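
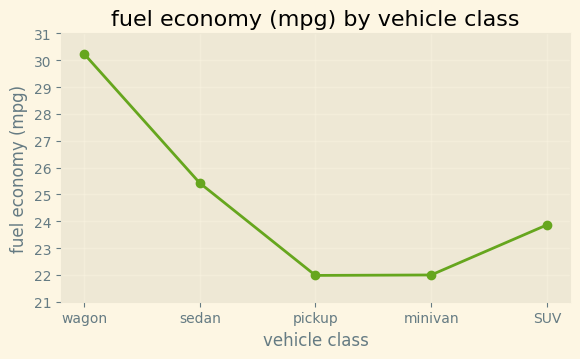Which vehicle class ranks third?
SUV

Top 4: wagon ≈ 30, sedan ≈ 25, SUV ≈ 24, minivan ≈ 22.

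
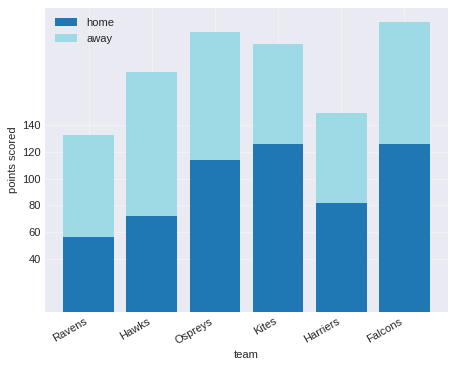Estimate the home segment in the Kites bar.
home top ≈ 120, bottom ≈ 0; segment ≈ 120.

≈ 120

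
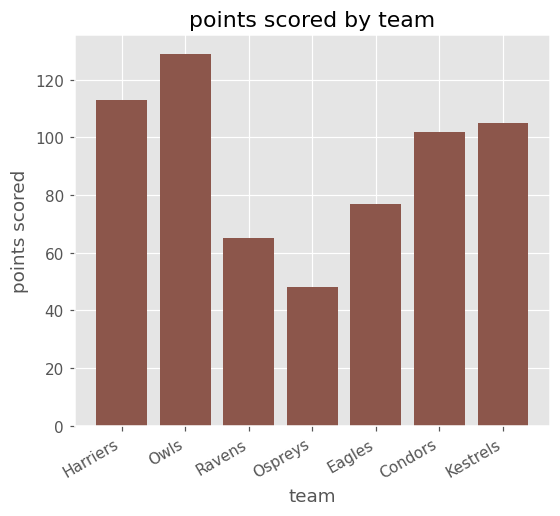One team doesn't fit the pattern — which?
Ospreys ≈ 40; the rest sit between ≈ 60 and ≈ 120.

Ospreys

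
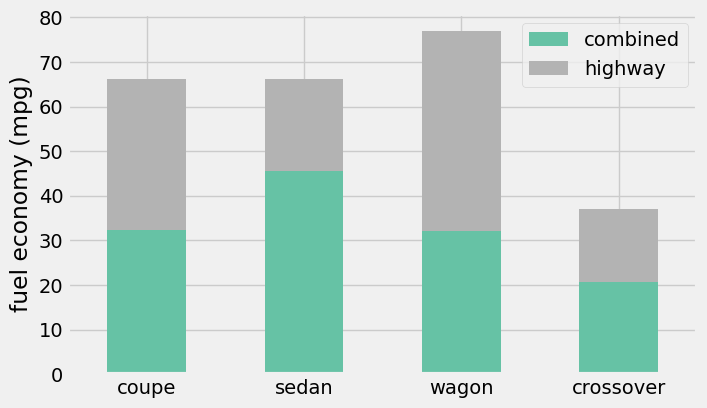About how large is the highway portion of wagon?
≈ 50

highway top ≈ 80, bottom ≈ 30; segment ≈ 50.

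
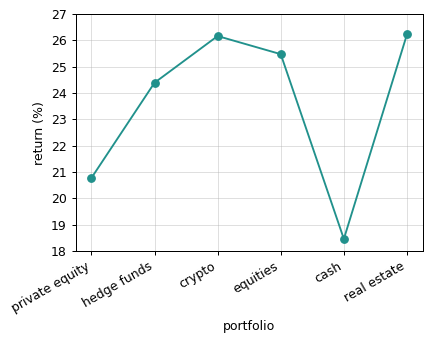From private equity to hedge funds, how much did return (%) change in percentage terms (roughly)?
private equity ≈ 21, hedge funds ≈ 24; (24 − 21) / 21 ≈ +14.3%.

≈ +14.3%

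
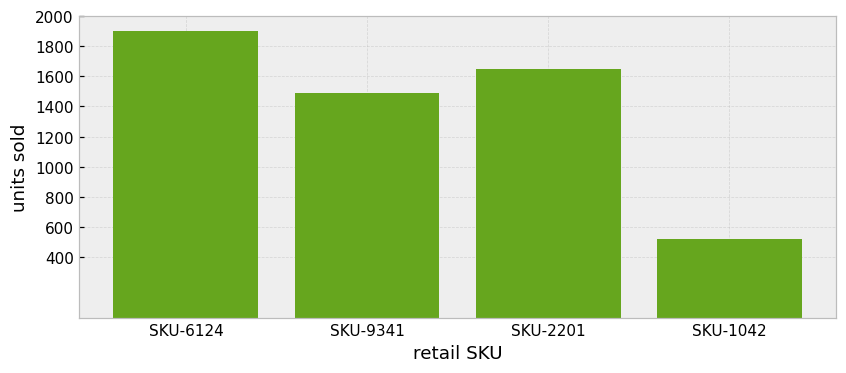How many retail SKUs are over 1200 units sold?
Above 1200: SKU-6124, SKU-9341, SKU-2201.

3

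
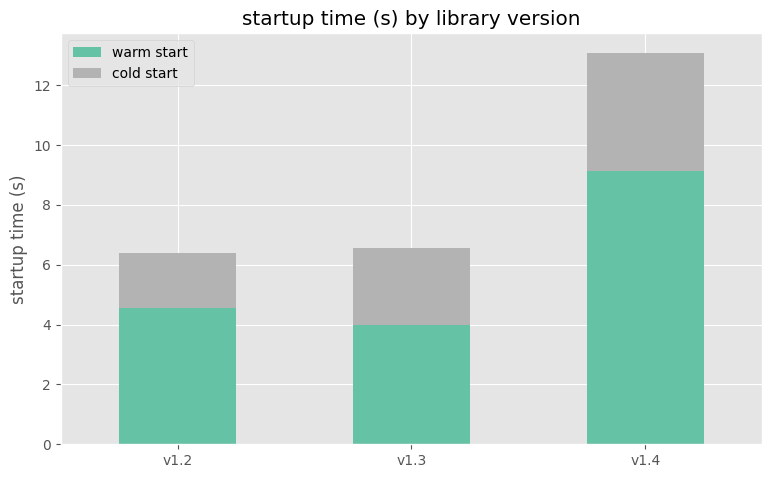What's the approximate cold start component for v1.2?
cold start top ≈ 6, bottom ≈ 4; segment ≈ 2.

≈ 2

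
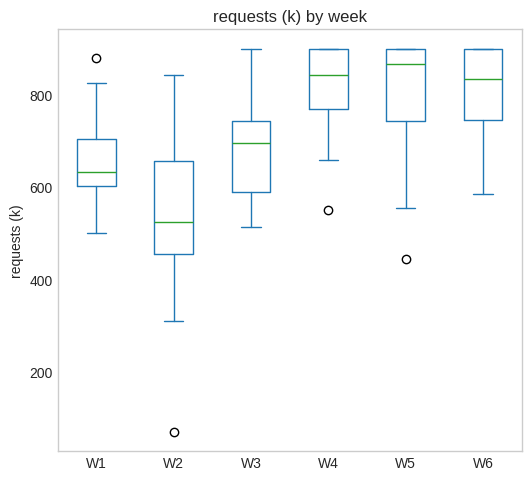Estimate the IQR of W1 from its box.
≈ 100

Q3 ≈ 700, Q1 ≈ 600; IQR ≈ 100.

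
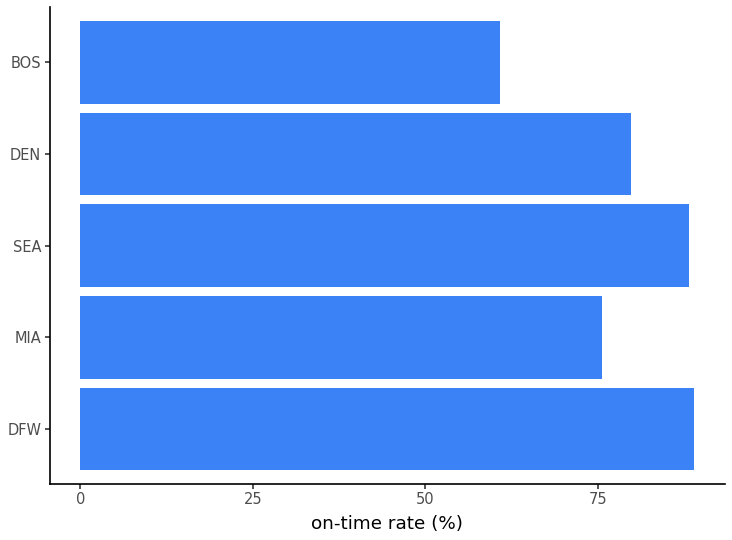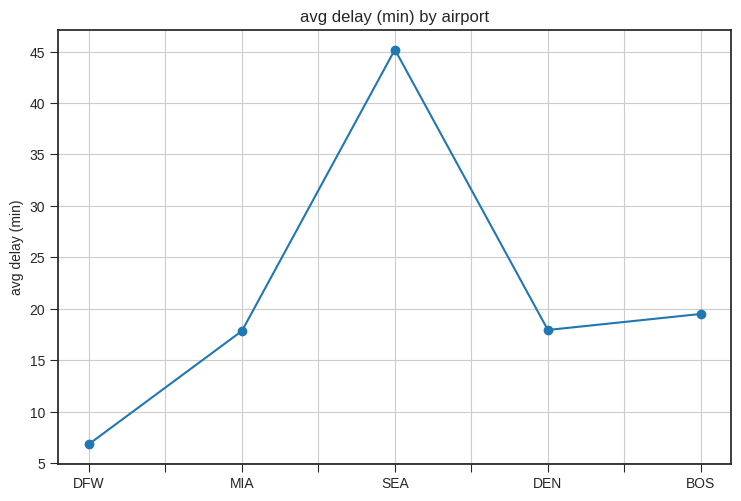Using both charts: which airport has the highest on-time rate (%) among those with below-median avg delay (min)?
Chart 2 median avg delay (min) ≈ 20; below-median airports: DFW, MIA. Among those, DFW has the highest on-time rate (%) (≈ 90).

DFW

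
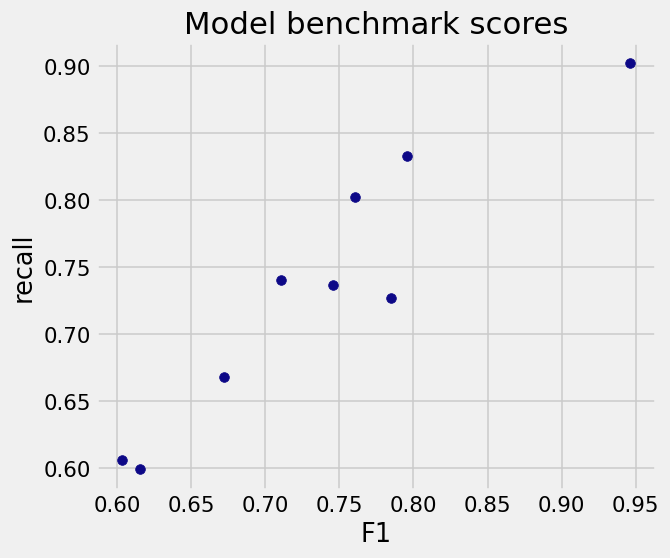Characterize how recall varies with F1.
Points are positively correlated; strong (|r| ≈ 0.9).

positive, strong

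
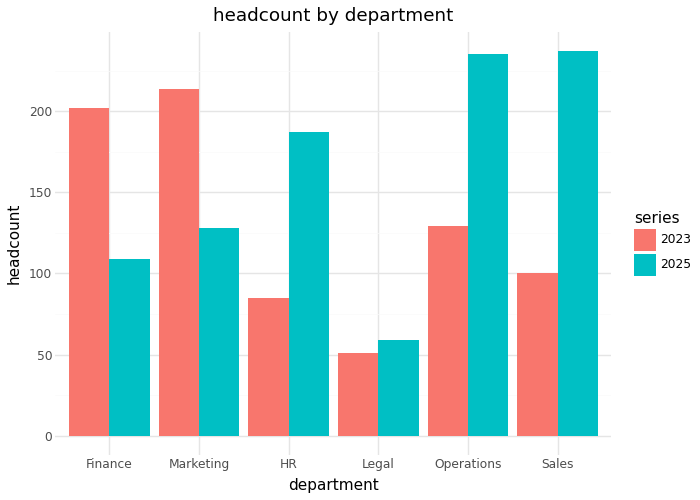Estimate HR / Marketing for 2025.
HR ≈ 180, Marketing ≈ 120; 180/120 ≈ 1.5.

≈ 1.5×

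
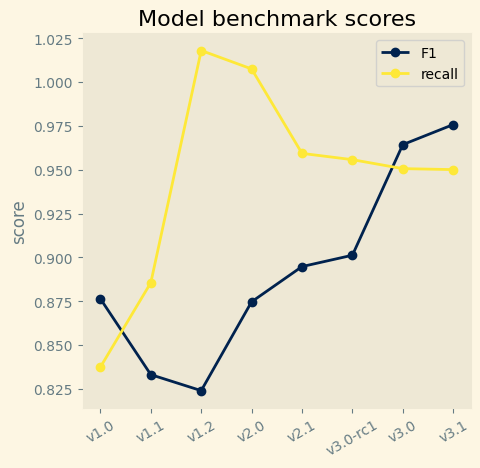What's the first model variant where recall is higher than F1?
v1.1

v1.0: recall ≈ 0.84 vs F1 ≈ 0.88 (not yet); v1.1: recall ≈ 0.88 vs F1 ≈ 0.84 (first crossover).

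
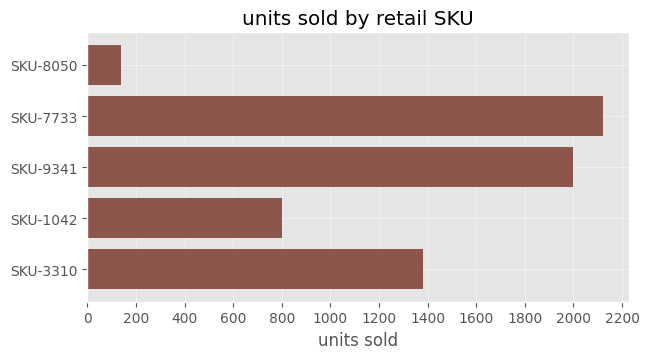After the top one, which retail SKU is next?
SKU-9341

Top 3: SKU-7733 ≈ 2200, SKU-9341 ≈ 2000, SKU-3310 ≈ 1400.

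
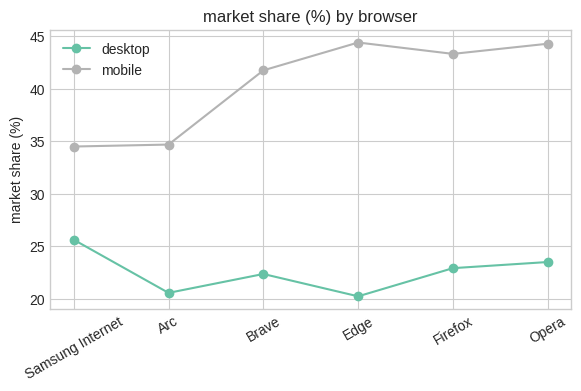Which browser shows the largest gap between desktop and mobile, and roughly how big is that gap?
Edge, ≈ 25 %

Edge: desktop ≈ 20, mobile ≈ 45 → gap ≈ 25. Next-largest (Opera) is only ≈ 20.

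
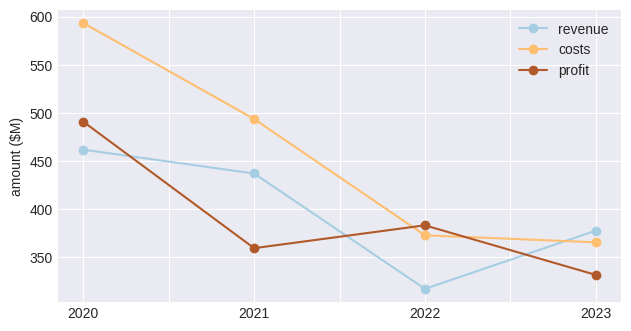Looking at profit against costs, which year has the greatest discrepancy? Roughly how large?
2021: profit ≈ 350, costs ≈ 500 → gap ≈ 150. Next-largest (2020) is only ≈ 100.

2021, ≈ 150 $M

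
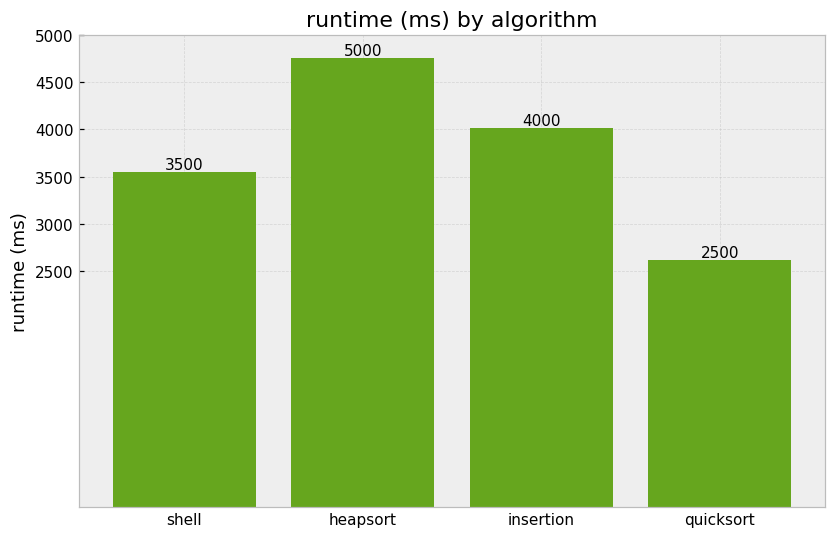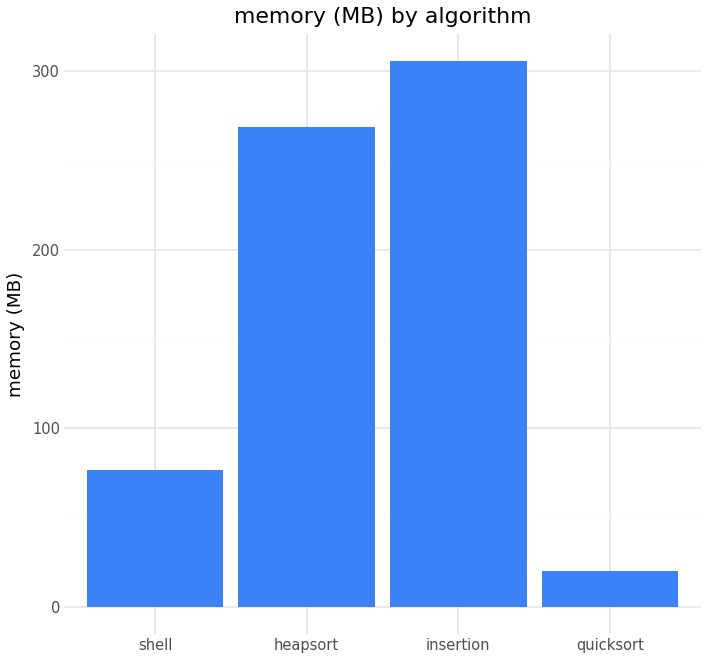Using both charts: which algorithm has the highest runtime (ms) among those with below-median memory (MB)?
Chart 2 median memory (MB) ≈ 150; below-median algorithms: shell, quicksort. Among those, shell has the highest runtime (ms) (≈ 3500).

shell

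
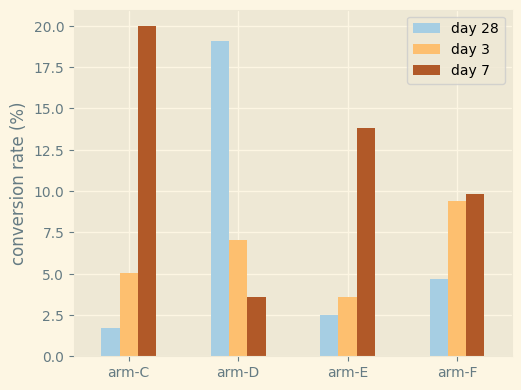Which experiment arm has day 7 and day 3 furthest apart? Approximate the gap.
arm-C, ≈ 14 %

arm-C: day 7 ≈ 20, day 3 ≈ 6 → gap ≈ 14. Next-largest (arm-E) is only ≈ 10.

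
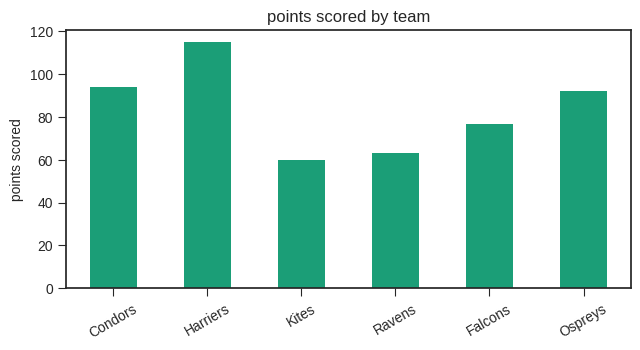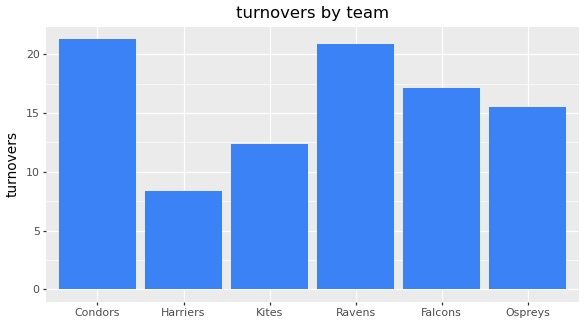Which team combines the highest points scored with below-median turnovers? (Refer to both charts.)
Harriers

Chart 2 median turnovers ≈ 16; below-median teams: Harriers, Kites, Ospreys. Among those, Harriers has the highest points scored (≈ 120).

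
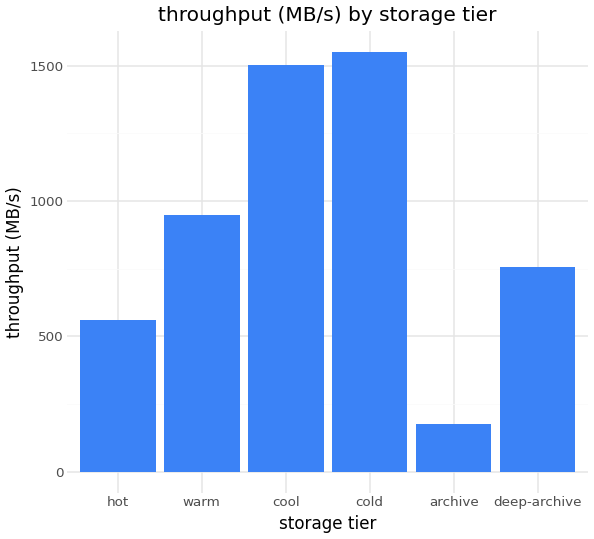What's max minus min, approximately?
Max cold ≈ 1600, min archive ≈ 200; range ≈ 1400.

≈ 1400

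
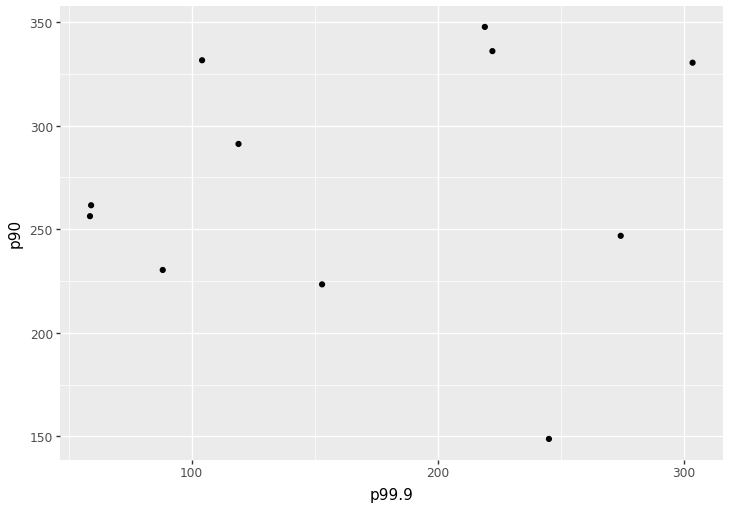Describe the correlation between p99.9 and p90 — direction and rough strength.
no clear correlation

Points are roughly uncorrelated; weak (|r| ≈ 0.1).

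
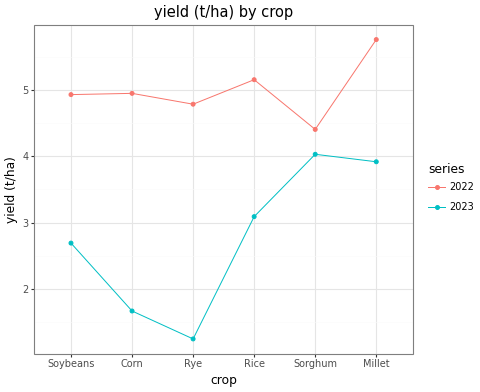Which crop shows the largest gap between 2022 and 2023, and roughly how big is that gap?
Rye: 2022 ≈ 5.0, 2023 ≈ 1.0 → gap ≈ 4.0. Next-largest (Corn) is only ≈ 3.5.

Rye, ≈ 4.0 t/ha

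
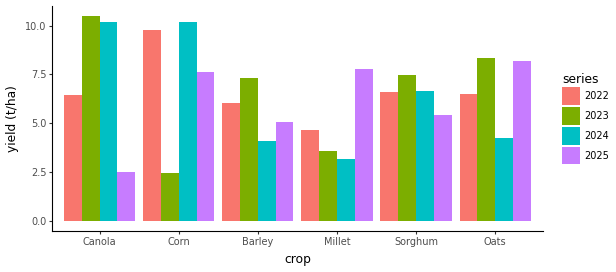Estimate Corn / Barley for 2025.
Corn ≈ 8, Barley ≈ 5; 8/5 ≈ 1.6.

≈ 1.6×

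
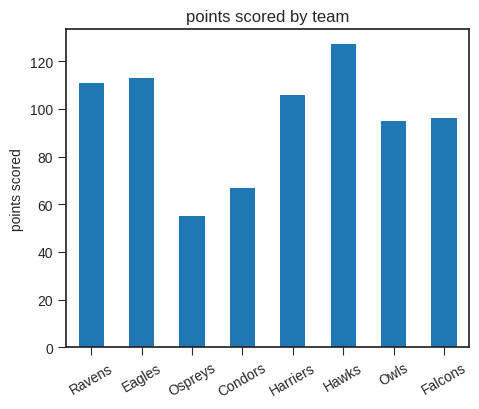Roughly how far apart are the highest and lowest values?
Max Hawks ≈ 120, min Ospreys ≈ 60; range ≈ 60.

≈ 60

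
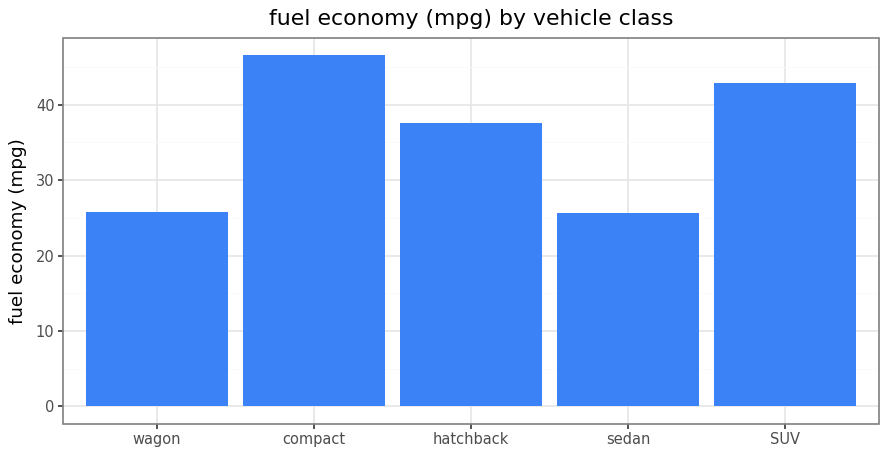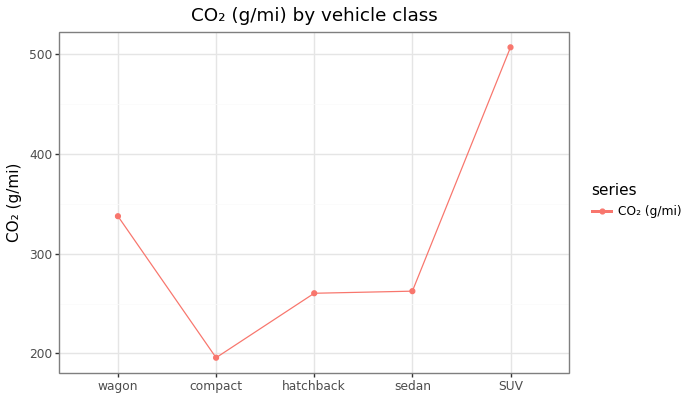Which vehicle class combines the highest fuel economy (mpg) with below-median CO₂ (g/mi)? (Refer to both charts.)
compact

Chart 2 median CO₂ (g/mi) ≈ 250; below-median vehicle classes: compact, hatchback. Among those, compact has the highest fuel economy (mpg) (≈ 45).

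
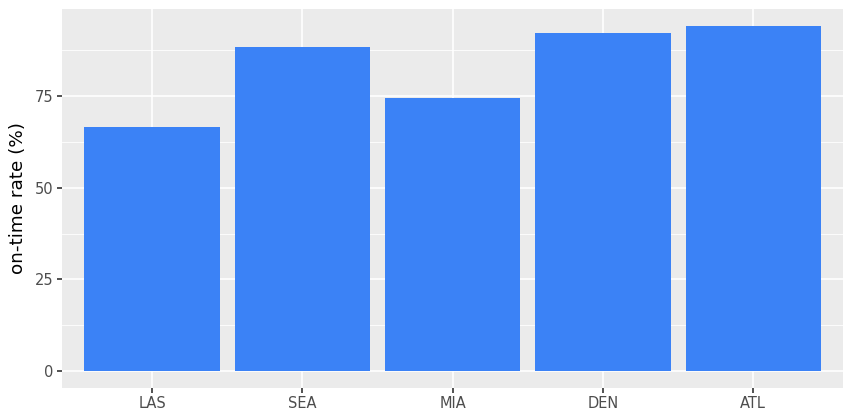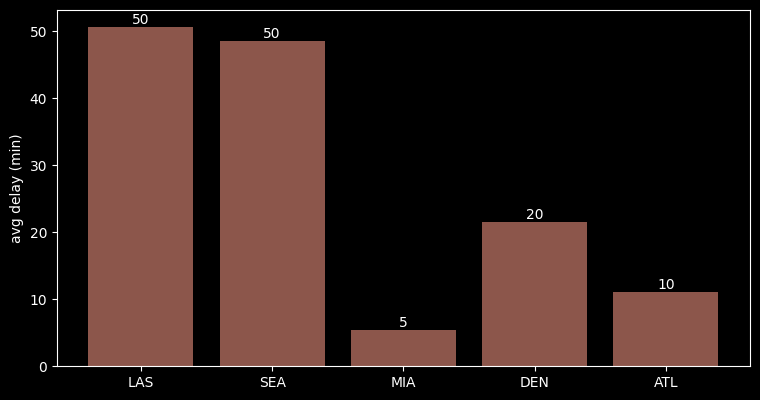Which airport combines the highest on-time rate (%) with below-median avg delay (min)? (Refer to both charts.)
ATL

Chart 2 median avg delay (min) ≈ 20; below-median airports: MIA, ATL. Among those, ATL has the highest on-time rate (%) (≈ 90).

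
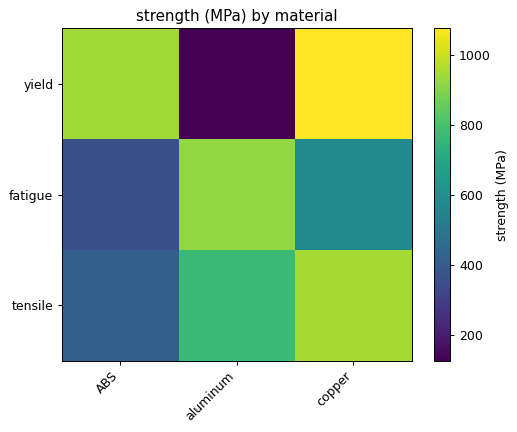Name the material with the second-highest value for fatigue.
Top 3 for fatigue: aluminum ≈ 900, copper ≈ 600, ABS ≈ 400.

copper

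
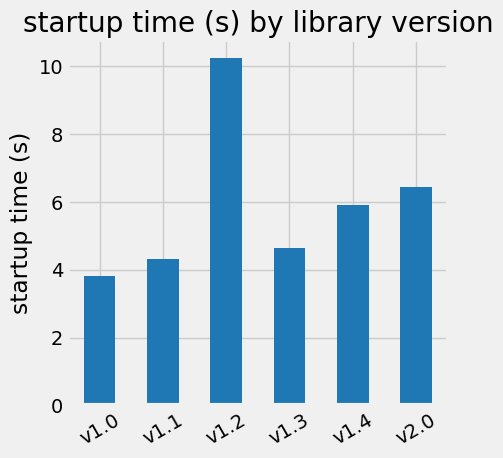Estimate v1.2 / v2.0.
≈ 1.67×

v1.2 ≈ 10, v2.0 ≈ 6; 10/6 ≈ 1.67.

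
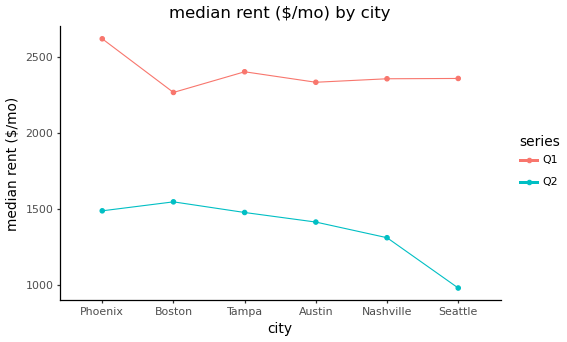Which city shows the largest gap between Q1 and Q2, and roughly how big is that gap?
Seattle: Q1 ≈ 2400, Q2 ≈ 1000 → gap ≈ 1400. Next-largest (Phoenix) is only ≈ 1200.

Seattle, ≈ 1400 $/mo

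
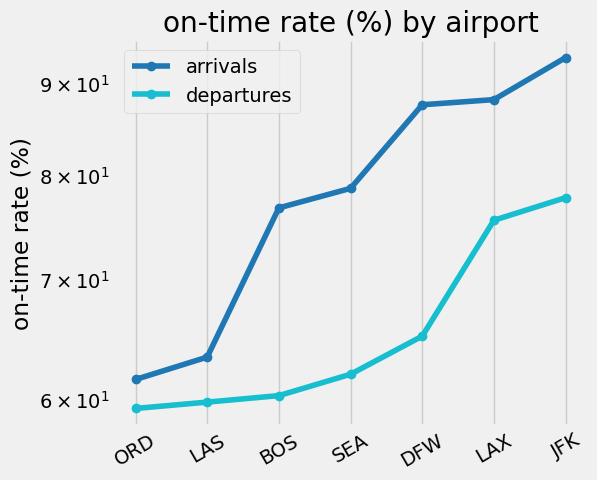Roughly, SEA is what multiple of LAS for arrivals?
SEA ≈ 80, LAS ≈ 65; 80/65 ≈ 1.23.

≈ 1.23×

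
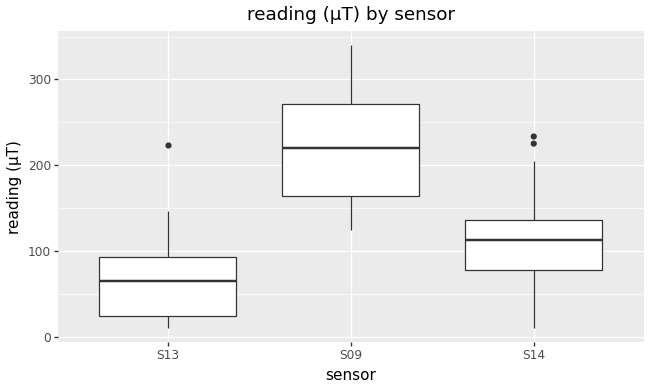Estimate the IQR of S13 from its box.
Q3 ≈ 100, Q1 ≈ 20; IQR ≈ 80.

≈ 80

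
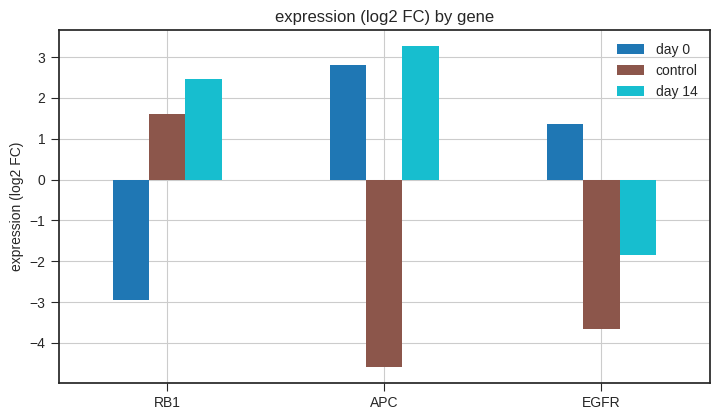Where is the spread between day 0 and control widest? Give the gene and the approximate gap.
APC: day 0 ≈ 3, control ≈ -5 → gap ≈ 8. Next-largest (EGFR) is only ≈ 5.

APC, ≈ 8 log2 FC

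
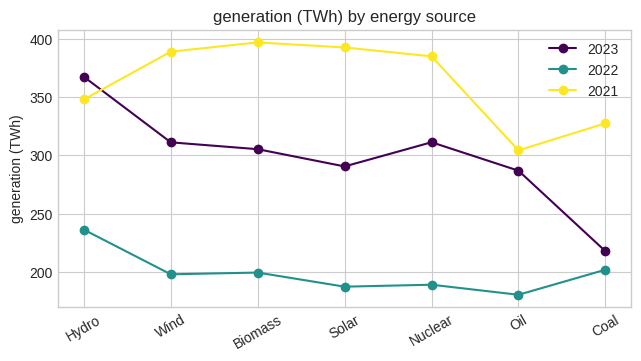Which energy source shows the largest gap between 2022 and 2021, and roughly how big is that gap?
Solar: 2022 ≈ 180, 2021 ≈ 400 → gap ≈ 220. Next-largest (Biomass) is only ≈ 200.

Solar, ≈ 220 TWh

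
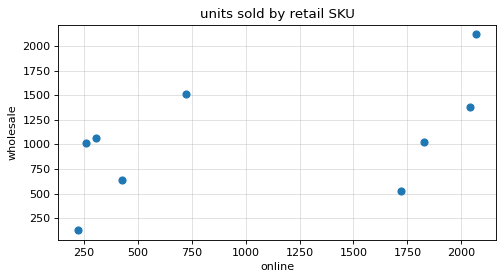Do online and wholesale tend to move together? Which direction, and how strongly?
positive, moderate

Points are positively correlated; moderate (|r| ≈ 0.5).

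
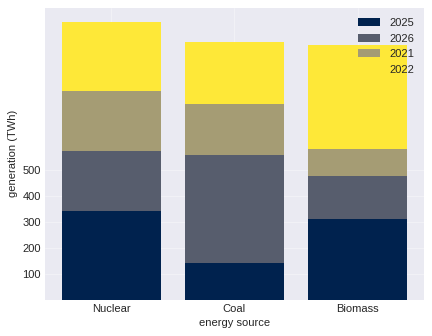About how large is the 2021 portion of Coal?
2021 top ≈ 800, bottom ≈ 600; segment ≈ 200.

≈ 200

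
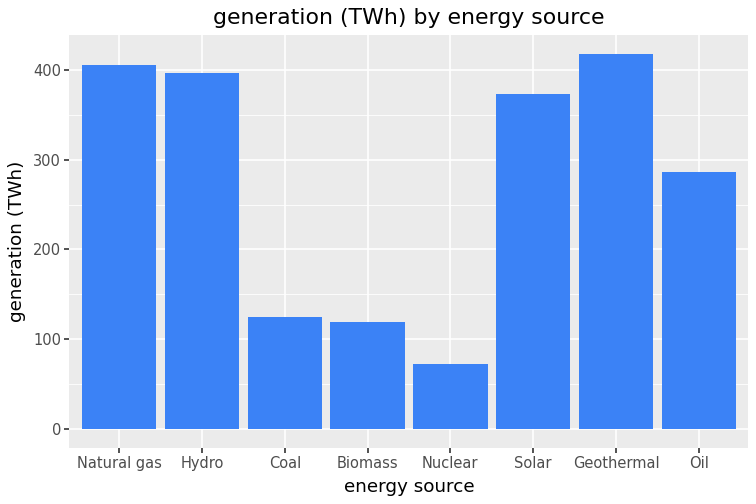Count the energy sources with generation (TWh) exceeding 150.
Above 150: Natural gas, Hydro, Solar, Geothermal, Oil.

5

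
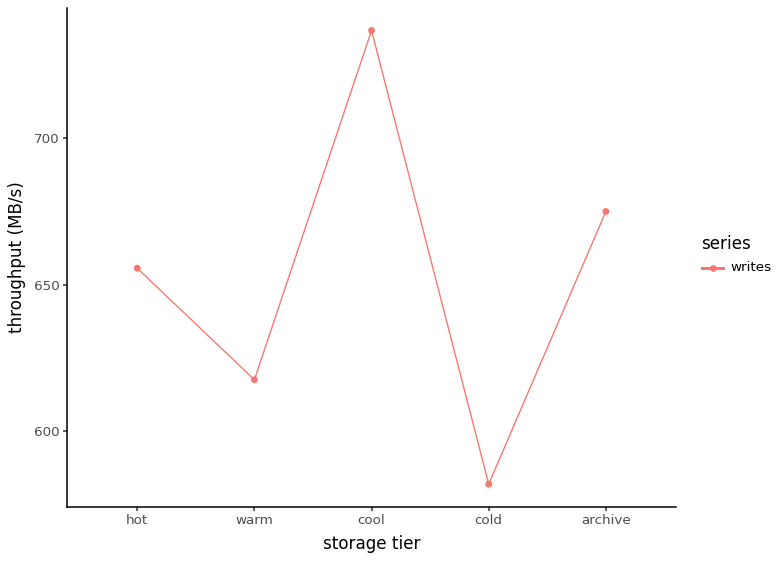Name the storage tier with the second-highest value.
archive

Top 3: cool ≈ 740, archive ≈ 680, hot ≈ 660.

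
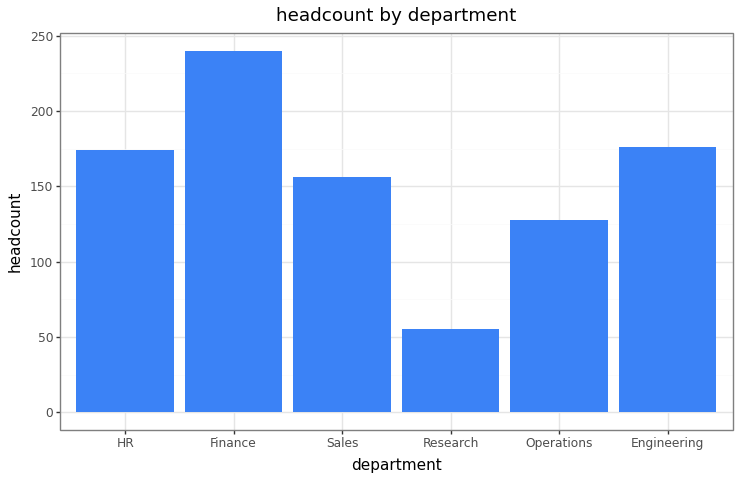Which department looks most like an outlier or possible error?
Research ≈ 60; the rest sit between ≈ 120 and ≈ 240.

Research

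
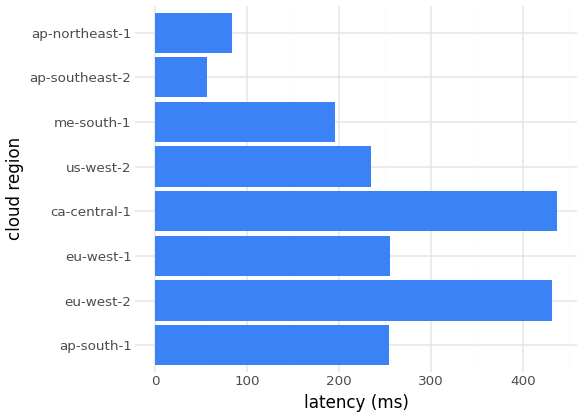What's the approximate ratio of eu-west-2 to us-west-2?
≈ 1.8×

eu-west-2 ≈ 450, us-west-2 ≈ 250; 450/250 ≈ 1.8.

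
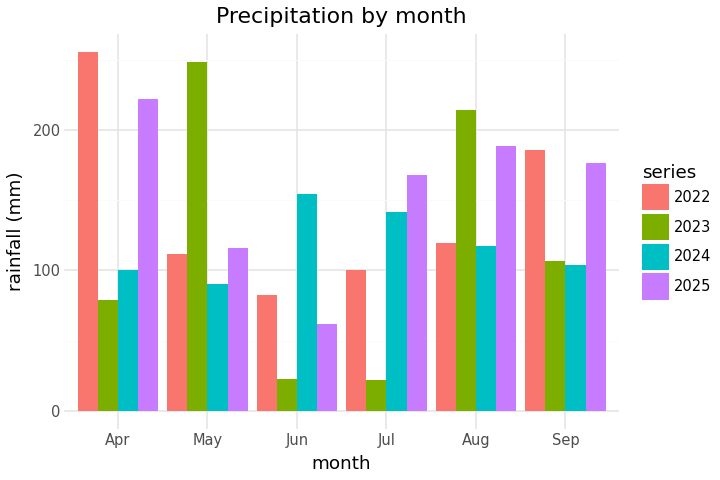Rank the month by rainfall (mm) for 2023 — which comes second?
Top 3 for 2023: May ≈ 250, Aug ≈ 225, Sep ≈ 100.

Aug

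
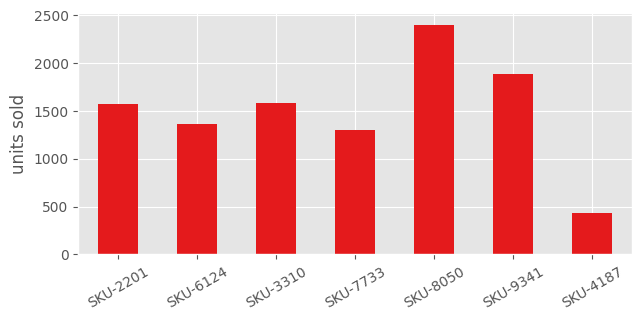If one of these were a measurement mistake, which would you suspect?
SKU-4187 ≈ 400; the rest sit between ≈ 1200 and ≈ 2400.

SKU-4187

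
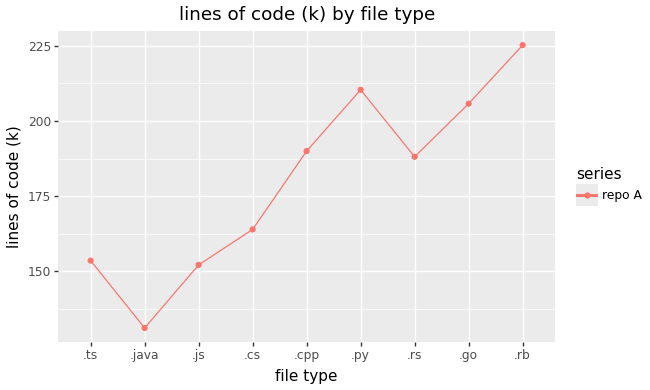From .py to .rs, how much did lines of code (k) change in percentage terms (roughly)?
≈ -9.5%

.py ≈ 210, .rs ≈ 190; (190 − 210) / 210 ≈ -9.5%.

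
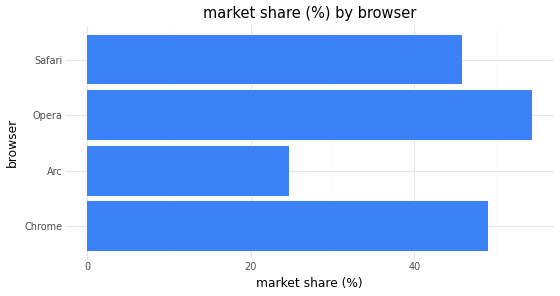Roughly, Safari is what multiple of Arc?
Safari ≈ 45, Arc ≈ 25; 45/25 ≈ 1.8.

≈ 1.8×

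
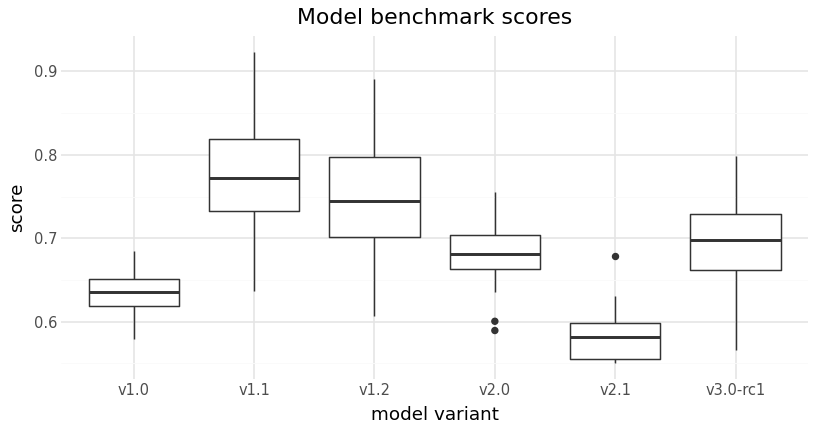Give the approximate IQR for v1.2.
≈ 0.10

Q3 ≈ 0.80, Q1 ≈ 0.70; IQR ≈ 0.10.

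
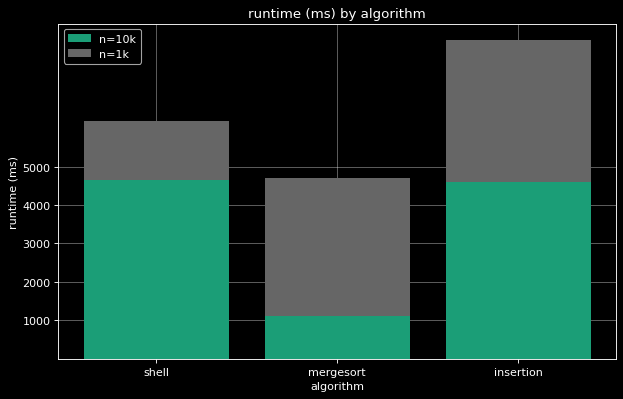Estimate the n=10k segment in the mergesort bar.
n=10k top ≈ 1000, bottom ≈ 0; segment ≈ 1000.

≈ 1000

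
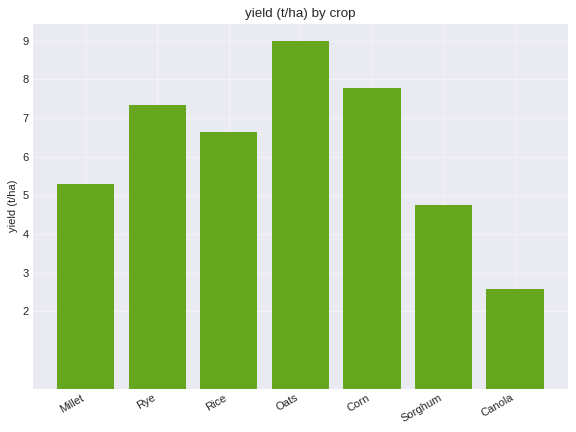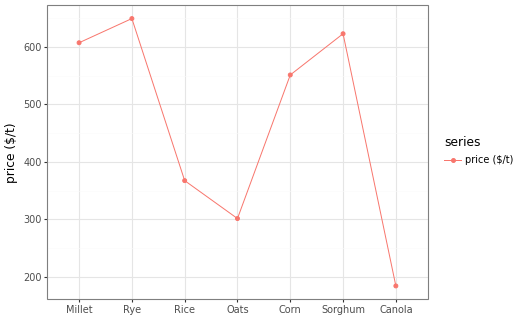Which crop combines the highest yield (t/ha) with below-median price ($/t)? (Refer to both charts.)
Oats

Chart 2 median price ($/t) ≈ 600; below-median crops: Rice, Oats, Canola. Among those, Oats has the highest yield (t/ha) (≈ 9).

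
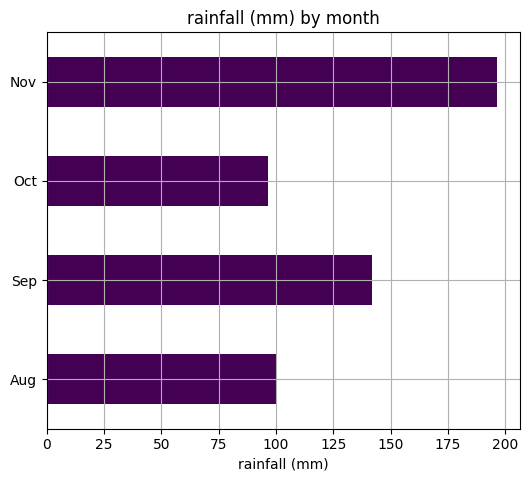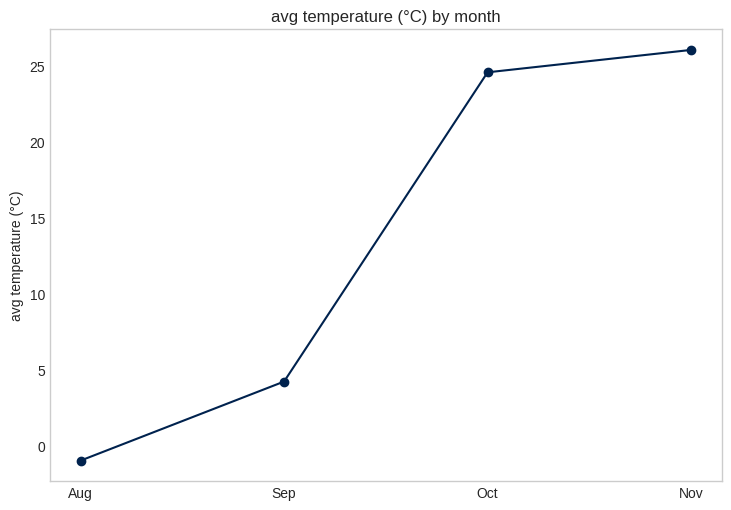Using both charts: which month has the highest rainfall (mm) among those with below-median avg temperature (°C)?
Chart 2 median avg temperature (°C) ≈ 15; below-median months: Aug, Sep. Among those, Sep has the highest rainfall (mm) (≈ 140).

Sep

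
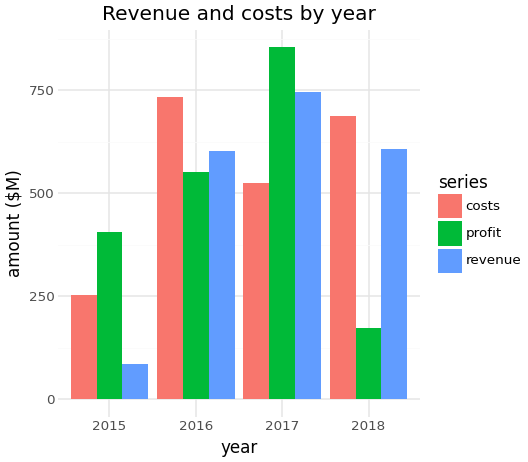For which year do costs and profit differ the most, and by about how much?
2018, ≈ 500 $M

2018: costs ≈ 700, profit ≈ 200 → gap ≈ 500. Next-largest (2017) is only ≈ 400.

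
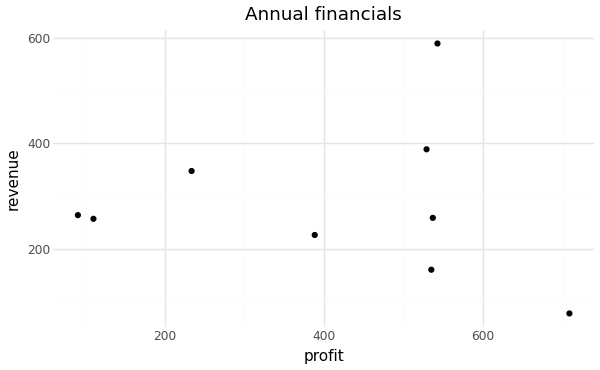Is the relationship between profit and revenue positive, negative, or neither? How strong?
no clear correlation

Points are roughly uncorrelated; weak (|r| ≈ 0.1).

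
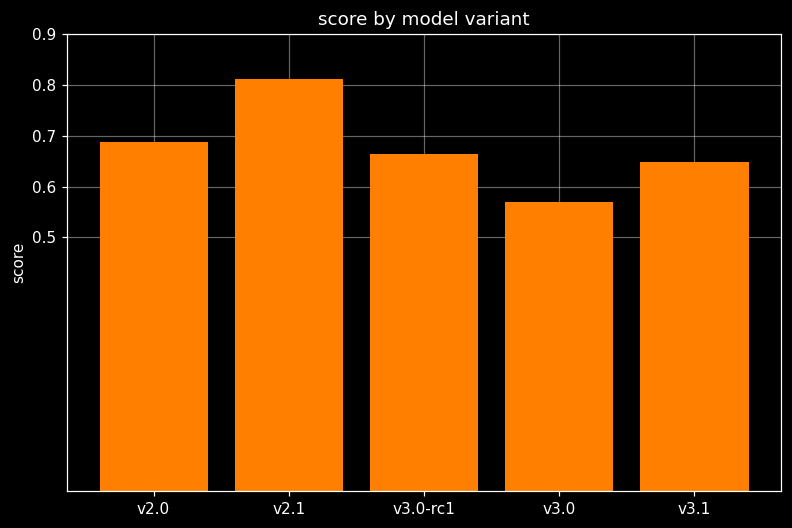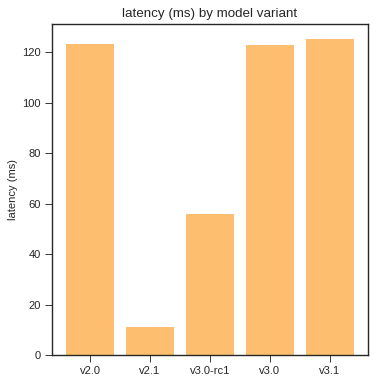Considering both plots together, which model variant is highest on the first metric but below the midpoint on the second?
Chart 2 median latency (ms) ≈ 120; below-median model variants: v2.1, v3.0-rc1. Among those, v2.1 has the highest score (≈ 0.8).

v2.1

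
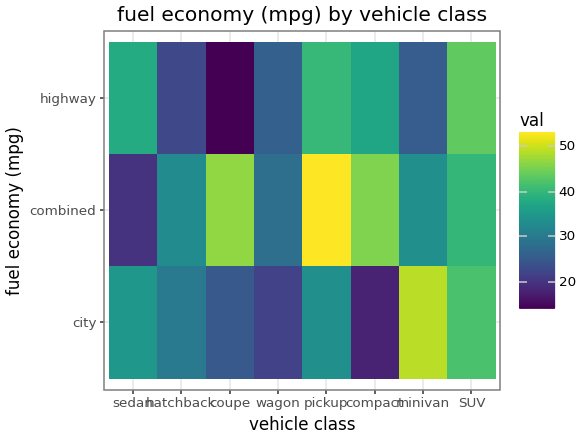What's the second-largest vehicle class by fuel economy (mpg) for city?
Top 3 for city: minivan ≈ 50, SUV ≈ 40, sedan ≈ 35.

SUV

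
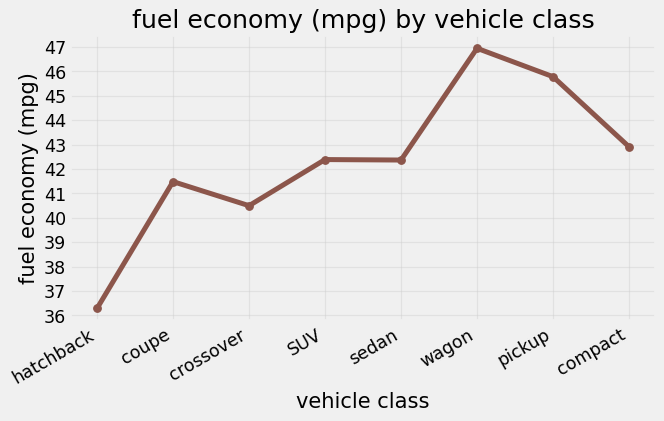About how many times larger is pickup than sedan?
≈ 1.1×

pickup ≈ 46, sedan ≈ 42; 46/42 ≈ 1.1.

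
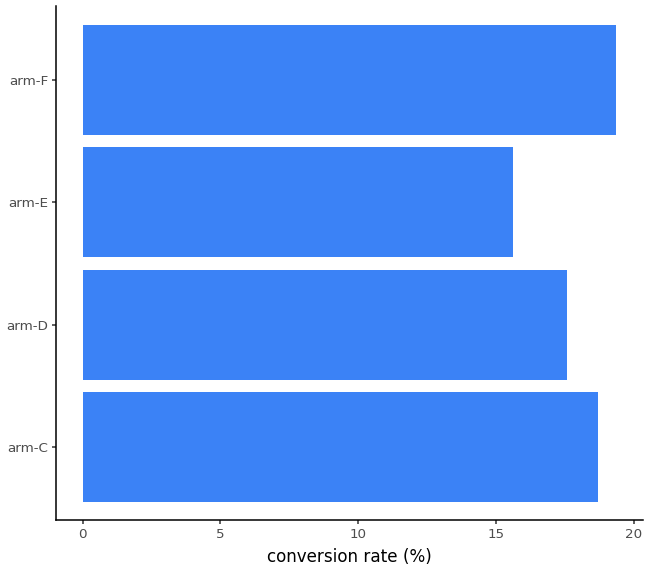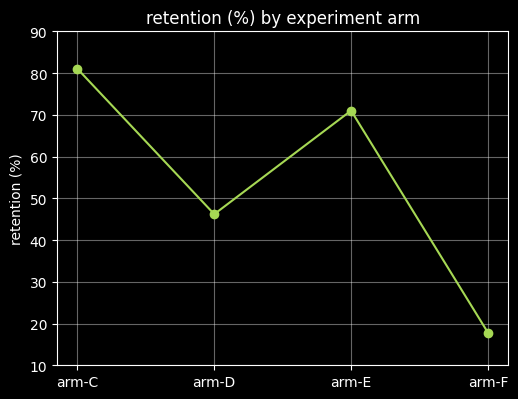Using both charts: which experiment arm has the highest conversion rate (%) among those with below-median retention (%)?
Chart 2 median retention (%) ≈ 60; below-median experiment arms: arm-D, arm-F. Among those, arm-F has the highest conversion rate (%) (≈ 20).

arm-F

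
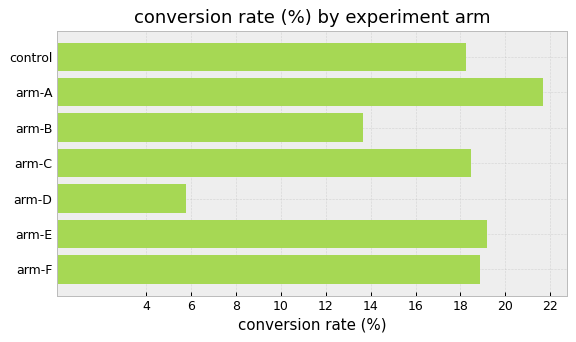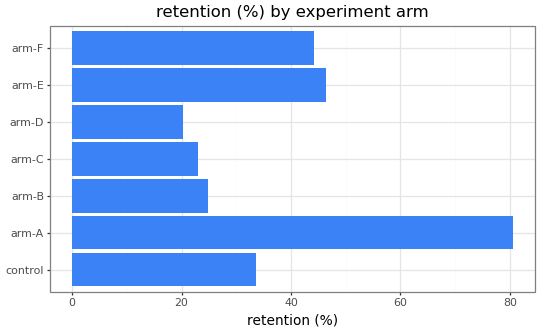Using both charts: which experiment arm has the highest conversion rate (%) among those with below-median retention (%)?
Chart 2 median retention (%) ≈ 30; below-median experiment arms: arm-B, arm-C, arm-D. Among those, arm-C has the highest conversion rate (%) (≈ 18).

arm-C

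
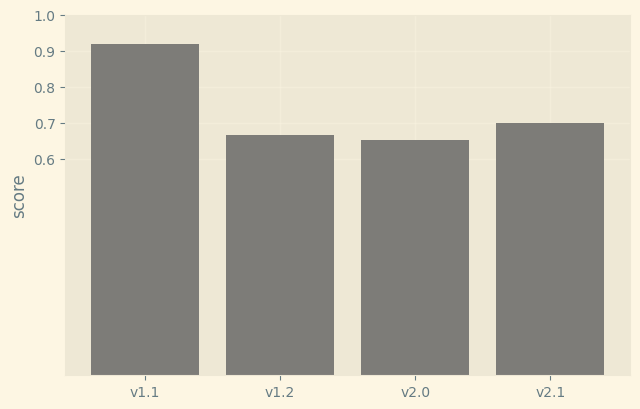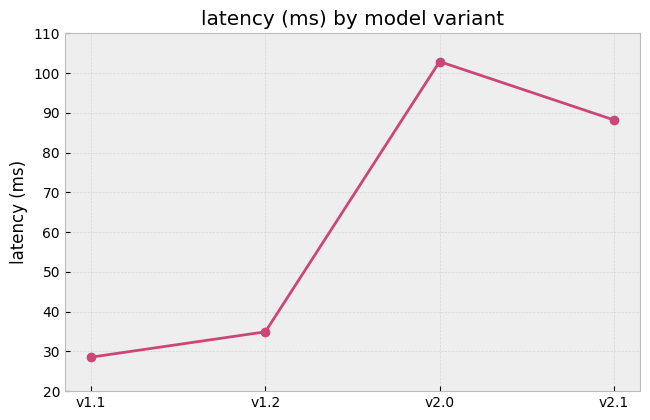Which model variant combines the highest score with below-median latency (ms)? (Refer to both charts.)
Chart 2 median latency (ms) ≈ 60; below-median model variants: v1.1, v1.2. Among those, v1.1 has the highest score (≈ 0.9).

v1.1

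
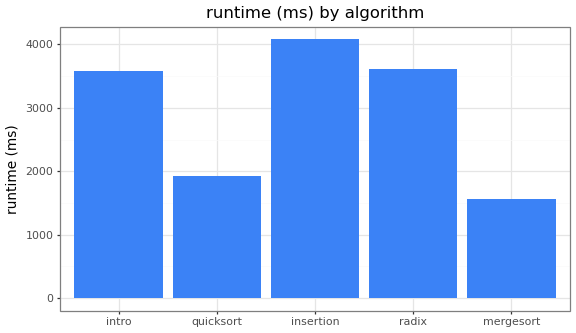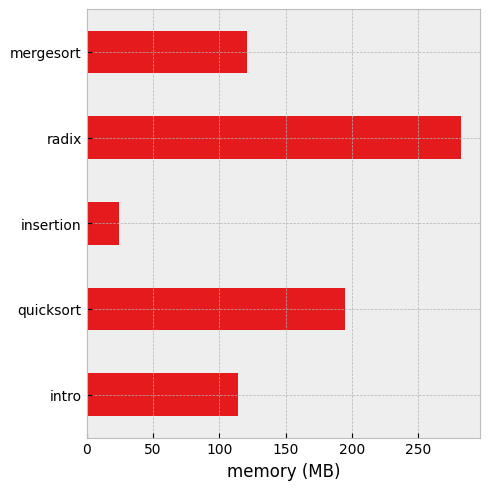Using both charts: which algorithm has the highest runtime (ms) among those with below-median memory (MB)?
Chart 2 median memory (MB) ≈ 100; below-median algorithms: intro, insertion. Among those, insertion has the highest runtime (ms) (≈ 4000).

insertion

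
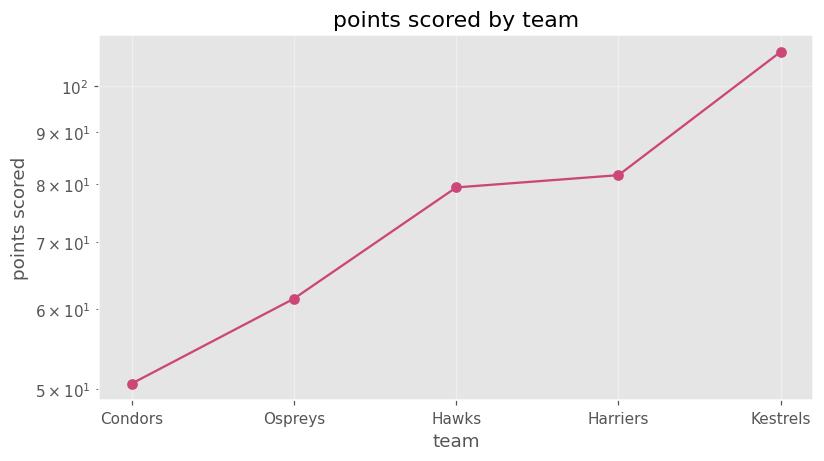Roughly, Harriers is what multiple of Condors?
Harriers ≈ 80, Condors ≈ 50; 80/50 ≈ 1.6.

≈ 1.6×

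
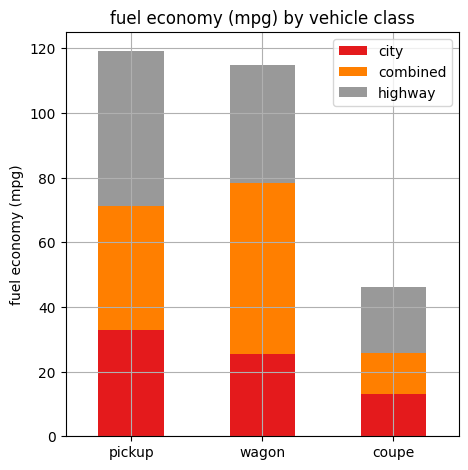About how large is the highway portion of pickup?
≈ 50

highway top ≈ 120, bottom ≈ 70; segment ≈ 50.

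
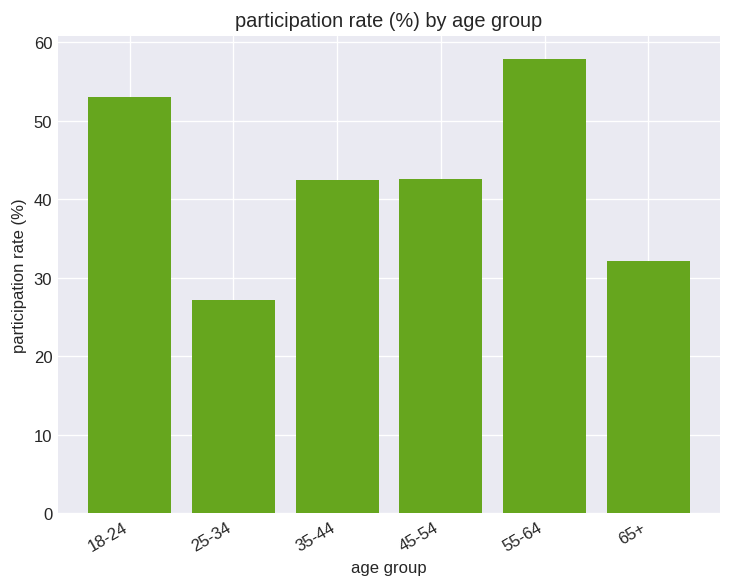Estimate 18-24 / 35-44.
≈ 1.38×

18-24 ≈ 55, 35-44 ≈ 40; 55/40 ≈ 1.38.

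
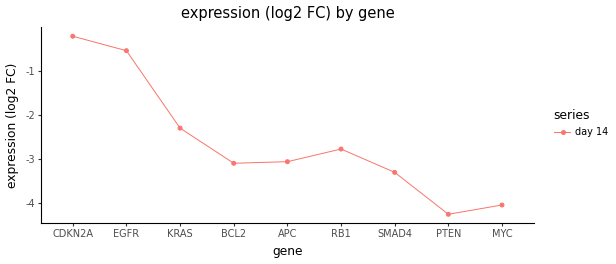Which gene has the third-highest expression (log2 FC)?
KRAS

Top 4: CDKN2A ≈ 0.0, EGFR ≈ -0.5, KRAS ≈ -2.5, RB1 ≈ -3.0.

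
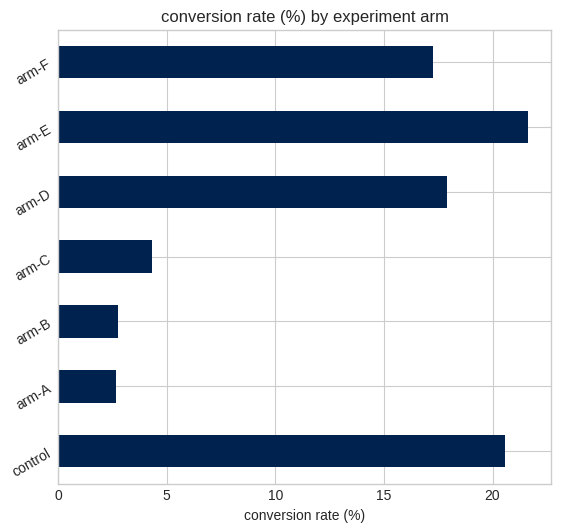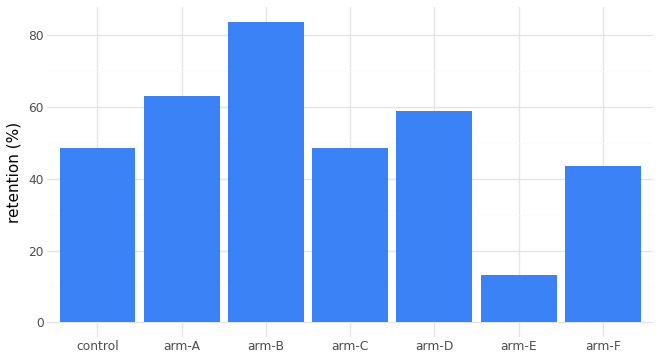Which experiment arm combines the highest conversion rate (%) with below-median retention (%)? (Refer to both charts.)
arm-E

Chart 2 median retention (%) ≈ 50; below-median experiment arms: control, arm-E, arm-F. Among those, arm-E has the highest conversion rate (%) (≈ 22).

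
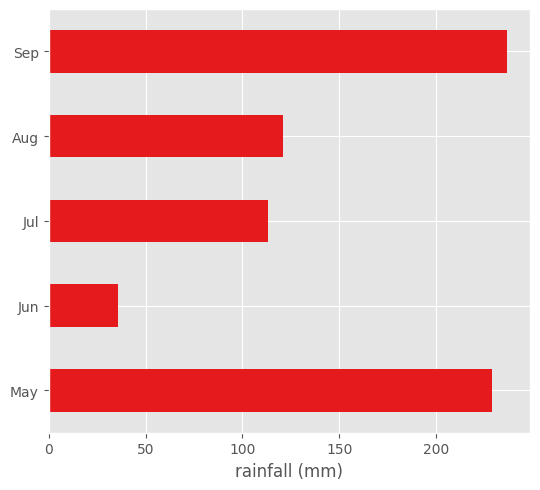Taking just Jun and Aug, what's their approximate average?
≈ 80

(40 + 120) / 2 ≈ 80.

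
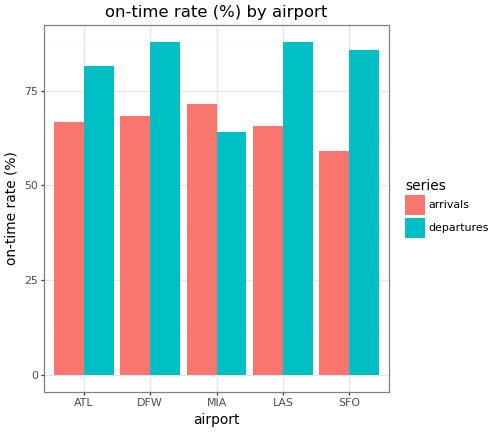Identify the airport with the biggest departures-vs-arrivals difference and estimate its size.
SFO: departures ≈ 90, arrivals ≈ 60 → gap ≈ 30. Next-largest (LAS) is only ≈ 20.

SFO, ≈ 30 %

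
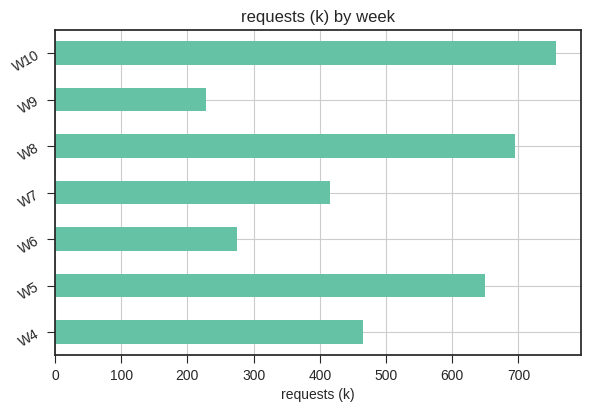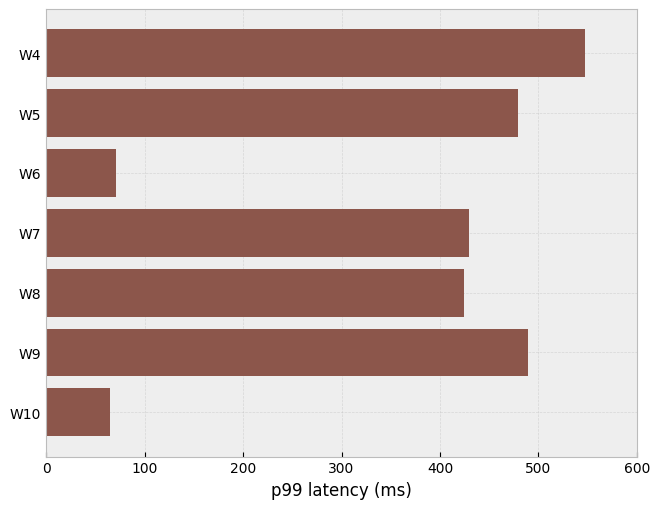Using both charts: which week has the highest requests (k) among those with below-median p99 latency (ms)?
W10

Chart 2 median p99 latency (ms) ≈ 400; below-median weeks: W6, W8, W10. Among those, W10 has the highest requests (k) (≈ 800).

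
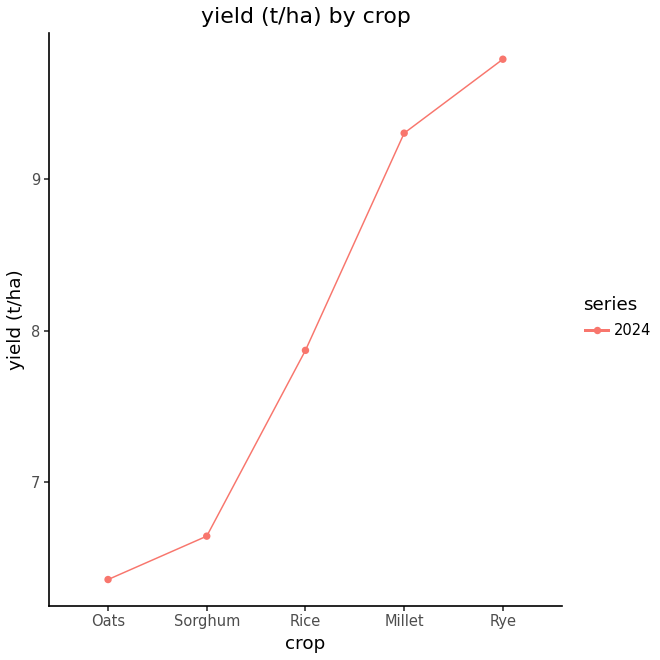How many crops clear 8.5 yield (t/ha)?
Above 8.5: Millet, Rye.

2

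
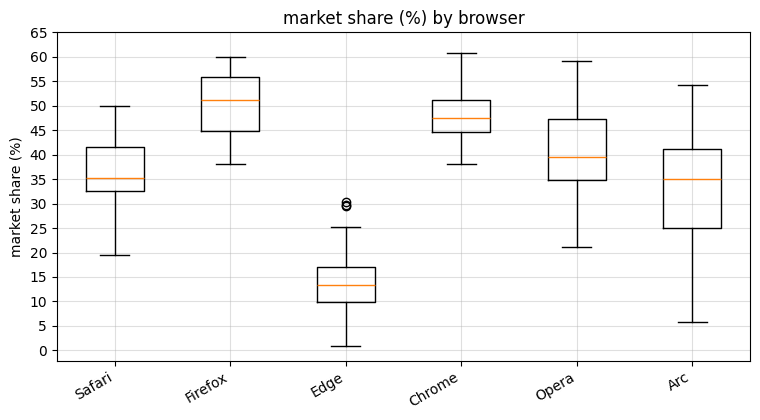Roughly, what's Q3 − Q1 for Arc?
Q3 ≈ 40, Q1 ≈ 25; IQR ≈ 15.

≈ 15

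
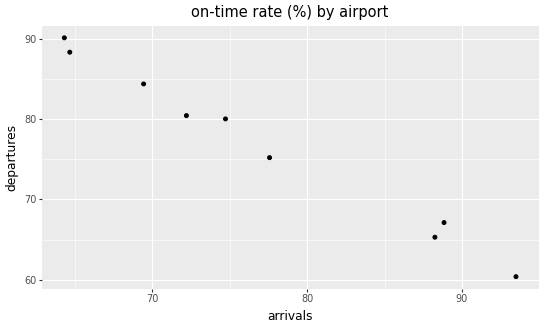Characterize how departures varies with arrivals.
Points are negatively correlated; strong (|r| ≈ 1.0).

negative, strong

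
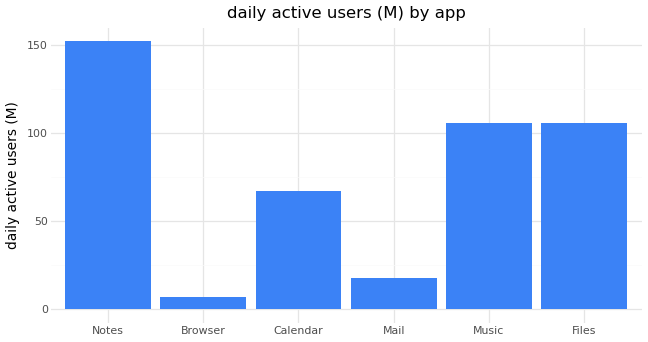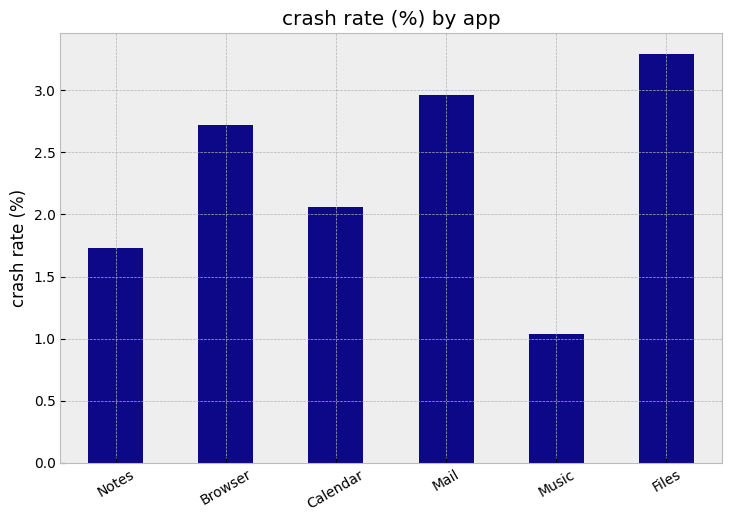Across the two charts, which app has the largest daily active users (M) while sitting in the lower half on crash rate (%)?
Notes

Chart 2 median crash rate (%) ≈ 2.5; below-median apps: Notes, Calendar, Music. Among those, Notes has the highest daily active users (M) (≈ 160).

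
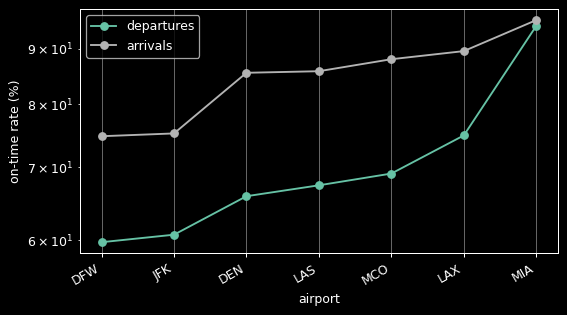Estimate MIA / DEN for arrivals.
≈ 1.12×

MIA ≈ 95, DEN ≈ 85; 95/85 ≈ 1.12.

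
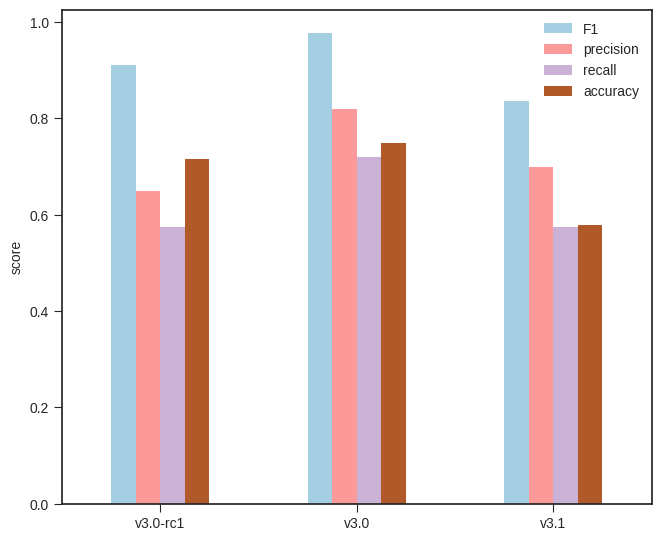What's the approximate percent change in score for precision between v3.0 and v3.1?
v3.0 ≈ 0.8, v3.1 ≈ 0.7; (0.7 − 0.8) / 0.8 ≈ -12.5%.

≈ -12.5%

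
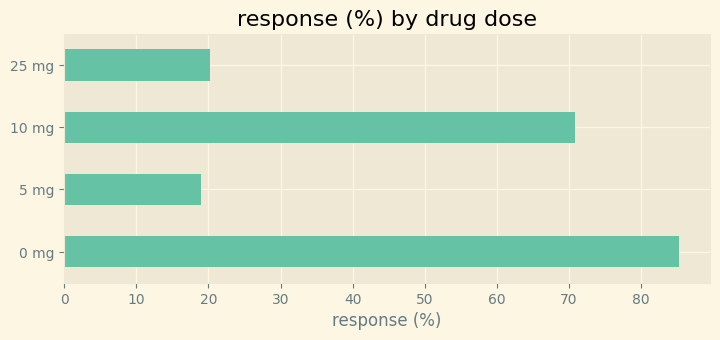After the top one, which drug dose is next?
10 mg

Top 3: 0 mg ≈ 90, 10 mg ≈ 70, 25 mg ≈ 20.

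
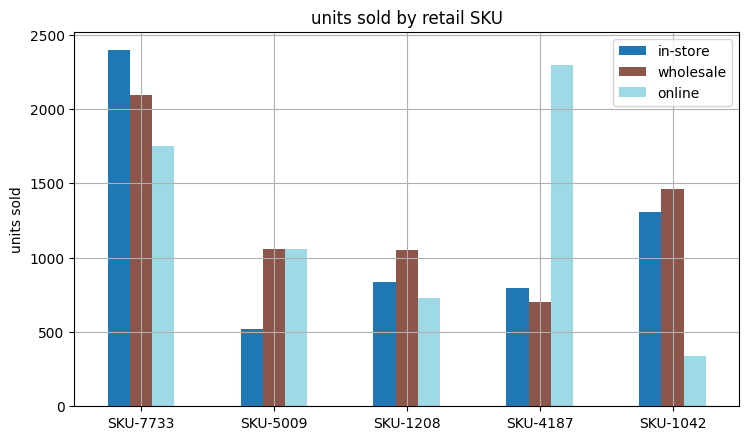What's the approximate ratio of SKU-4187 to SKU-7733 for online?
SKU-4187 ≈ 2200, SKU-7733 ≈ 1800; 2200/1800 ≈ 1.22.

≈ 1.22×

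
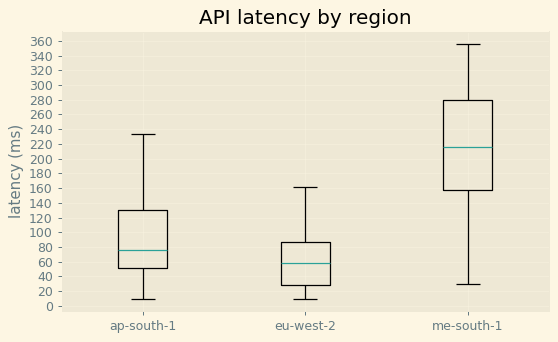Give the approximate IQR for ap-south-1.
Q3 ≈ 140, Q1 ≈ 60; IQR ≈ 80.

≈ 80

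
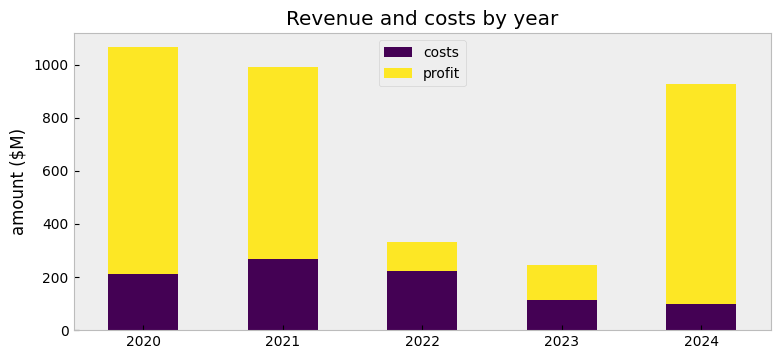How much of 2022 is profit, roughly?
profit top ≈ 300, bottom ≈ 200; segment ≈ 100.

≈ 100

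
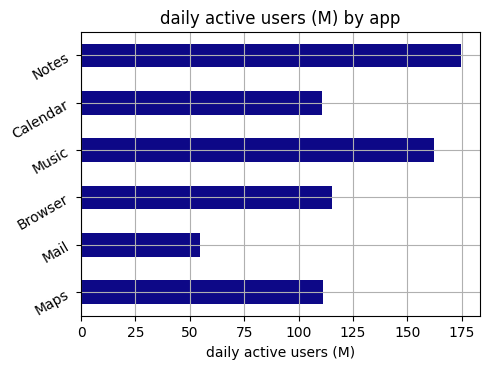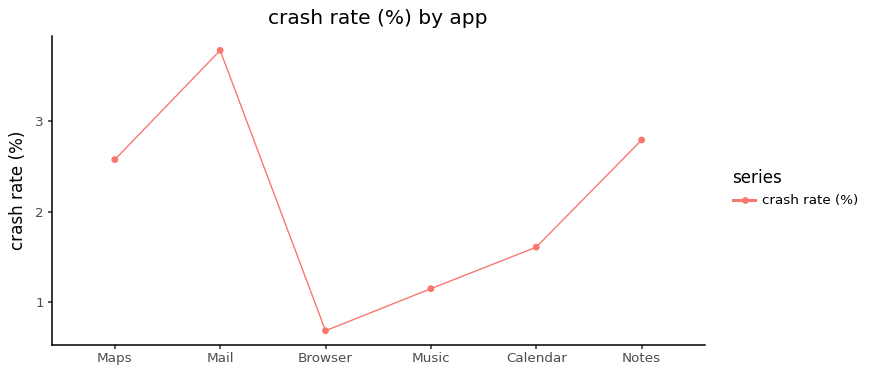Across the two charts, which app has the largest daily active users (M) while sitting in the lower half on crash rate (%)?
Music

Chart 2 median crash rate (%) ≈ 2; below-median apps: Browser, Music, Calendar. Among those, Music has the highest daily active users (M) (≈ 160).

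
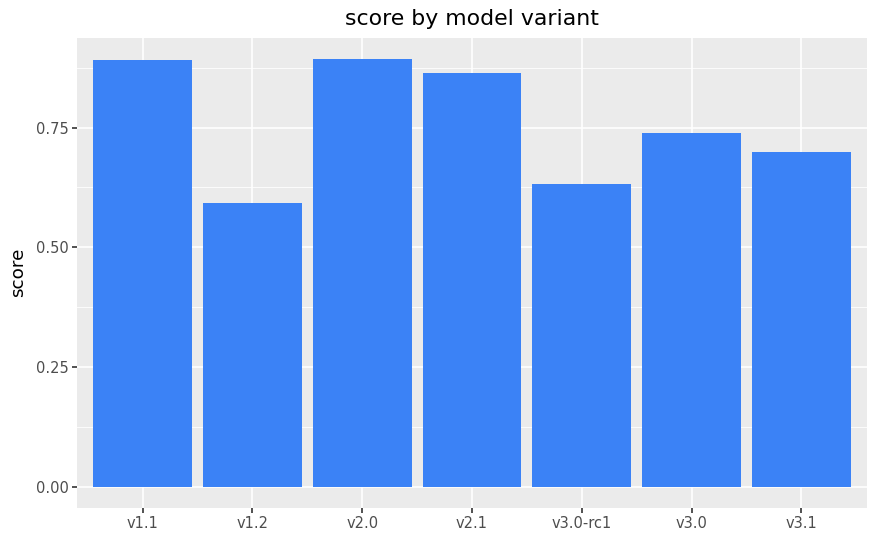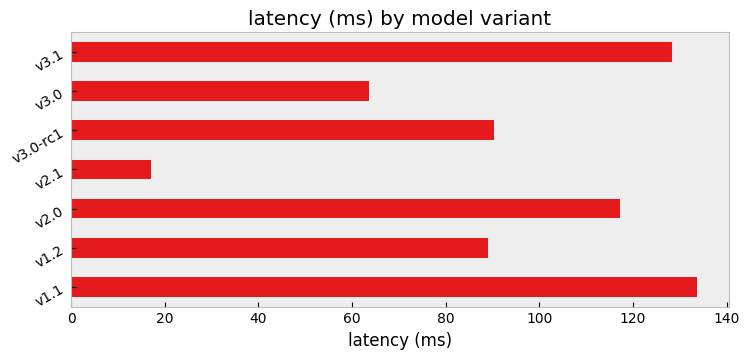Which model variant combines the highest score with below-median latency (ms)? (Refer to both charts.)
v2.1

Chart 2 median latency (ms) ≈ 100; below-median model variants: v1.2, v2.1, v3.0. Among those, v2.1 has the highest score (≈ 0.9).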